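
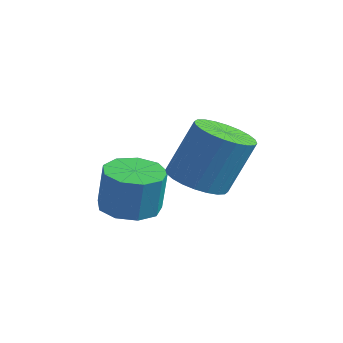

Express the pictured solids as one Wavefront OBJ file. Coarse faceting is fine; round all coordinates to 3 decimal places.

v 2.455 1.593 -1.025
v 2.914 1.948 -1.271
v 3.184 2.422 -0.08
v 2.725 2.067 0.165
v 2.721 2.1 -1.288
v 2.991 2.574 -0.097
v 2.488 2.175 -1.265
v 2.758 2.649 -0.074
v 2.25 2.161 -1.205
v 2.52 2.635 -0.014
v 2.043 2.06 -1.119
v 2.313 2.535 0.072
v 1.899 1.889 -1.018
v 2.169 2.363 0.173
v 1.84 1.672 -0.918
v 2.109 2.147 0.273
v 1.874 1.443 -0.834
v 2.143 1.918 0.357
v 1.996 1.238 -0.78
v 2.266 1.712 0.411
v 2.189 1.086 -0.763
v 2.459 1.56 0.428
v 2.422 1.011 -0.786
v 2.692 1.485 0.405
v 2.66 1.025 -0.846
v 2.93 1.499 0.345
v 2.867 1.125 -0.932
v 3.137 1.6 0.259
v 3.011 1.297 -1.033
v 3.281 1.771 0.158
v 3.071 1.513 -1.133
v 3.34 1.988 0.058
v 3.037 1.742 -1.217
v 3.306 2.217 -0.026
v 0.827 1.401 -2.23
v 1.435 1.535 -2.321
v 1.582 1.554 -1.322
v 0.973 1.419 -1.23
v 1.206 1.899 -2.295
v 1.352 1.918 -1.295
v 0.8 2.03 -2.238
v 0.946 2.049 -1.238
v 0.406 1.866 -2.177
v 0.552 1.885 -1.178
v 0.209 1.484 -2.141
v 0.355 1.503 -1.142
v 0.301 1.063 -2.146
v 0.447 1.082 -1.147
v 0.64 0.8 -2.191
v 0.786 0.819 -1.192
v 1.066 0.818 -2.253
v 1.212 0.837 -1.254
v 1.38 1.108 -2.305
v 1.526 1.127 -1.306
f 2 1 5
f 2 5 3
f 3 5 6
f 3 6 4
f 5 1 7
f 5 7 6
f 6 7 8
f 6 8 4
f 7 1 9
f 7 9 8
f 8 9 10
f 8 10 4
f 9 1 11
f 9 11 10
f 10 11 12
f 10 12 4
f 11 1 13
f 11 13 12
f 12 13 14
f 12 14 4
f 13 1 15
f 13 15 14
f 14 15 16
f 14 16 4
f 15 1 17
f 15 17 16
f 16 17 18
f 16 18 4
f 17 1 19
f 17 19 18
f 18 19 20
f 18 20 4
f 19 1 21
f 19 21 20
f 20 21 22
f 20 22 4
f 21 1 23
f 21 23 22
f 22 23 24
f 22 24 4
f 23 1 25
f 23 25 24
f 24 25 26
f 24 26 4
f 25 1 27
f 25 27 26
f 26 27 28
f 26 28 4
f 27 1 29
f 27 29 28
f 28 29 30
f 28 30 4
f 29 1 31
f 29 31 30
f 30 31 32
f 30 32 4
f 31 1 33
f 31 33 32
f 32 33 34
f 32 34 4
f 33 1 2
f 33 2 34
f 34 2 3
f 34 3 4
f 36 35 39
f 36 39 37
f 37 39 40
f 37 40 38
f 39 35 41
f 39 41 40
f 40 41 42
f 40 42 38
f 41 35 43
f 41 43 42
f 42 43 44
f 42 44 38
f 43 35 45
f 43 45 44
f 44 45 46
f 44 46 38
f 45 35 47
f 45 47 46
f 46 47 48
f 46 48 38
f 47 35 49
f 47 49 48
f 48 49 50
f 48 50 38
f 49 35 51
f 49 51 50
f 50 51 52
f 50 52 38
f 51 35 53
f 51 53 52
f 52 53 54
f 52 54 38
f 53 35 36
f 53 36 54
f 54 36 37
f 54 37 38



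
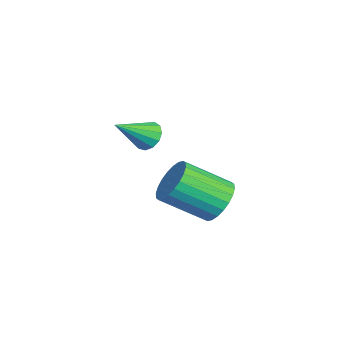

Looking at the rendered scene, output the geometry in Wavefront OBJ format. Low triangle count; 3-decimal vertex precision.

v -2.125 0.048 -1.806
v -1.551 0.519 -1.136
v -1.461 -1.257 0.036
v -2.035 -1.728 -0.634
v -1.907 0.593 -0.996
v -1.818 -1.183 0.176
v -2.297 0.585 -0.98
v -2.208 -1.192 0.192
v -2.66 0.494 -1.089
v -2.571 -1.282 0.083
v -2.942 0.336 -1.308
v -2.853 -1.44 -0.135
v -3.1 0.134 -1.602
v -3.011 -1.642 -0.43
v -3.109 -0.081 -1.927
v -3.019 -1.858 -0.755
v -2.968 -0.277 -2.234
v -2.879 -2.053 -1.062
v -2.699 -0.423 -2.476
v -2.609 -2.199 -1.304
v -2.342 -0.497 -2.616
v -2.253 -2.273 -1.444
v -1.952 -0.488 -2.632
v -1.863 -2.265 -1.46
v -1.589 -0.398 -2.523
v -1.5 -2.174 -1.351
v -1.307 -0.24 -2.305
v -1.218 -2.016 -1.132
v -1.149 -0.038 -2.01
v -1.06 -1.814 -0.838
v -1.141 0.178 -1.685
v -1.051 -1.599 -0.513
v -1.281 0.373 -1.378
v -1.192 -1.403 -0.206
v -0.674 -2.515 2.414
v -0.226 -2.609 1.939
v 0.114 -3.665 3.386
v -0.094 -2.336 2.155
v -0.147 -2.12 2.453
v -0.366 -2.029 2.739
v -0.684 -2.093 2.922
v -0.999 -2.29 2.943
v -1.21 -2.559 2.797
v -1.252 -2.813 2.529
v -1.11 -2.973 2.225
v -0.83 -2.987 1.981
v -0.5 -2.851 1.874
f 2 1 5
f 2 5 3
f 3 5 6
f 3 6 4
f 5 1 7
f 5 7 6
f 6 7 8
f 6 8 4
f 7 1 9
f 7 9 8
f 8 9 10
f 8 10 4
f 9 1 11
f 9 11 10
f 10 11 12
f 10 12 4
f 11 1 13
f 11 13 12
f 12 13 14
f 12 14 4
f 13 1 15
f 13 15 14
f 14 15 16
f 14 16 4
f 15 1 17
f 15 17 16
f 16 17 18
f 16 18 4
f 17 1 19
f 17 19 18
f 18 19 20
f 18 20 4
f 19 1 21
f 19 21 20
f 20 21 22
f 20 22 4
f 21 1 23
f 21 23 22
f 22 23 24
f 22 24 4
f 23 1 25
f 23 25 24
f 24 25 26
f 24 26 4
f 25 1 27
f 25 27 26
f 26 27 28
f 26 28 4
f 27 1 29
f 27 29 28
f 28 29 30
f 28 30 4
f 29 1 31
f 29 31 30
f 30 31 32
f 30 32 4
f 31 1 33
f 31 33 32
f 32 33 34
f 32 34 4
f 33 1 2
f 33 2 34
f 34 2 3
f 34 3 4
f 36 35 38
f 36 38 37
f 38 35 39
f 38 39 37
f 39 35 40
f 39 40 37
f 40 35 41
f 40 41 37
f 41 35 42
f 41 42 37
f 42 35 43
f 42 43 37
f 43 35 44
f 43 44 37
f 44 35 45
f 44 45 37
f 45 35 46
f 45 46 37
f 46 35 47
f 46 47 37
f 47 35 36
f 47 36 37



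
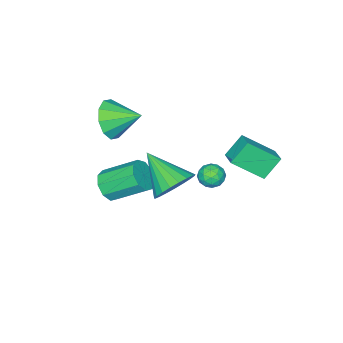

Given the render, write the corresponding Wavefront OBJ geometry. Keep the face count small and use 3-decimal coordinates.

v -1.249 1.995 0.58
v -0.317 0.943 1.657
v -0.717 2.737 0.845
v 0.214 1.685 1.921
v -0.454 1.755 -0.341
v 0.477 0.703 0.735
v 0.077 2.497 -0.077
v 1.009 1.445 1
v 2.909 -3.723 -2.315
v 3.643 -3.361 -2.253
v 2.884 -1.996 -1.243
v 2.151 -2.357 -1.305
v 3.374 -3.173 -2.708
v 2.616 -1.808 -1.698
v 2.888 -3.243 -2.979
v 2.13 -1.877 -1.97
v 2.412 -3.537 -2.94
v 1.654 -2.171 -1.93
v 2.169 -3.918 -2.608
v 1.41 -2.552 -1.598
v 2.272 -4.207 -2.139
v 1.513 -2.842 -1.129
v 2.673 -4.27 -1.752
v 1.914 -2.905 -0.742
v 3.185 -4.077 -1.629
v 2.426 -2.712 -0.619
v 3.568 -3.718 -1.826
v 2.809 -2.353 -0.817
v 4.023 1.026 1.253
v 4.674 0.55 0.645
v 3.857 -0.626 2.367
v 4.93 0.719 0.932
v 5.029 0.94 1.275
v 4.954 1.176 1.614
v 4.718 1.387 1.89
v 4.362 1.535 2.057
v 3.947 1.595 2.084
v 3.546 1.556 1.967
v 3.227 1.426 1.727
v 3.045 1.227 1.405
v 3.033 0.993 1.056
v 3.192 0.765 0.742
v 3.494 0.582 0.515
v 3.888 0.475 0.417
v 4.306 0.464 0.462
v 1.443 1.567 0.552
v 1.937 1.514 0.941
v 1.723 0.706 0.079
v 2.217 0.653 0.468
v 1.631 0.573 0.689
v 1.458 1.104 0.981
v 2.202 1.116 0.039
v 2.029 1.647 0.331
v 2.406 1.235 0.624
v 2.053 0.899 1.026
v 1.607 1.321 -0.006
v 1.254 0.985 0.396
v 1.665 1.616 0.788
v 1.995 0.604 0.232
v 1.651 0.557 0.362
v 1.941 0.526 0.591
v 1.384 1.375 0.811
v 1.674 1.344 1.04
v 1.495 0.791 0.892
v 1.986 0.876 -0.02
v 2.276 0.845 0.209
v 1.719 1.694 0.429
v 2.009 1.663 0.658
v 2.165 1.429 0.128
v 2.231 1.421 0.83
v 2.396 0.915 0.553
v 2.387 1.187 0.3
v 2.285 1.499 0.472
v 2.024 1.223 1.066
v 2.189 0.718 0.789
v 1.844 0.67 0.918
v 1.742 0.983 1.09
v 2.299 1.06 0.88
v 1.471 1.502 0.231
v 1.636 0.997 -0.046
v 1.918 1.237 -0.07
v 1.816 1.55 0.102
v 1.264 1.305 0.467
v 1.429 0.799 0.19
v 1.375 0.721 0.548
v 1.273 1.033 0.72
v 1.361 1.16 0.14
v 2.731 -3.645 2.099
v 3.239 -3.851 2.983
v 2.189 -2.395 2.701
v 3.627 -3.502 2.608
v 3.673 -3.208 2.038
v 3.359 -3.081 1.491
v 2.805 -3.17 1.177
v 2.223 -3.44 1.215
v 1.835 -3.789 1.591
v 1.79 -4.083 2.16
v 2.103 -4.21 2.707
v 2.657 -4.121 3.021
f 2 4 1
f 5 2 1
f 1 4 3
f 3 5 1
f 2 8 4
f 6 2 5
f 6 8 2
f 4 8 3
f 7 5 3
f 3 8 7
f 7 6 5
f 8 6 7
f 10 9 13
f 10 13 11
f 11 13 14
f 11 14 12
f 13 9 15
f 13 15 14
f 14 15 16
f 14 16 12
f 15 9 17
f 15 17 16
f 16 17 18
f 16 18 12
f 17 9 19
f 17 19 18
f 18 19 20
f 18 20 12
f 19 9 21
f 19 21 20
f 20 21 22
f 20 22 12
f 21 9 23
f 21 23 22
f 22 23 24
f 22 24 12
f 23 9 25
f 23 25 24
f 24 25 26
f 24 26 12
f 25 9 27
f 25 27 26
f 26 27 28
f 26 28 12
f 27 9 10
f 27 10 28
f 28 10 11
f 28 11 12
f 30 29 32
f 30 32 31
f 32 29 33
f 32 33 31
f 33 29 34
f 33 34 31
f 34 29 35
f 34 35 31
f 35 29 36
f 35 36 31
f 36 29 37
f 36 37 31
f 37 29 38
f 37 38 31
f 38 29 39
f 38 39 31
f 39 29 40
f 39 40 31
f 40 29 41
f 40 41 31
f 41 29 42
f 41 42 31
f 42 29 43
f 42 43 31
f 43 29 44
f 43 44 31
f 44 29 45
f 44 45 31
f 45 29 30
f 45 30 31
f 46 83 62
f 83 57 86
f 62 86 51
f 83 86 62
f 46 62 58
f 62 51 63
f 58 63 47
f 62 63 58
f 46 58 67
f 58 47 68
f 67 68 53
f 58 68 67
f 46 67 79
f 67 53 82
f 79 82 56
f 67 82 79
f 46 79 83
f 79 56 87
f 83 87 57
f 79 87 83
f 47 63 74
f 63 51 77
f 74 77 55
f 63 77 74
f 51 86 64
f 86 57 85
f 64 85 50
f 86 85 64
f 57 87 84
f 87 56 80
f 84 80 48
f 87 80 84
f 56 82 81
f 82 53 69
f 81 69 52
f 82 69 81
f 53 68 73
f 68 47 70
f 73 70 54
f 68 70 73
f 49 75 61
f 75 55 76
f 61 76 50
f 75 76 61
f 49 61 59
f 61 50 60
f 59 60 48
f 61 60 59
f 49 59 66
f 59 48 65
f 66 65 52
f 59 65 66
f 49 66 71
f 66 52 72
f 71 72 54
f 66 72 71
f 49 71 75
f 71 54 78
f 75 78 55
f 71 78 75
f 50 76 64
f 76 55 77
f 64 77 51
f 76 77 64
f 48 60 84
f 60 50 85
f 84 85 57
f 60 85 84
f 52 65 81
f 65 48 80
f 81 80 56
f 65 80 81
f 54 72 73
f 72 52 69
f 73 69 53
f 72 69 73
f 55 78 74
f 78 54 70
f 74 70 47
f 78 70 74
f 89 88 91
f 89 91 90
f 91 88 92
f 91 92 90
f 92 88 93
f 92 93 90
f 93 88 94
f 93 94 90
f 94 88 95
f 94 95 90
f 95 88 96
f 95 96 90
f 96 88 97
f 96 97 90
f 97 88 98
f 97 98 90
f 98 88 99
f 98 99 90
f 99 88 89
f 99 89 90



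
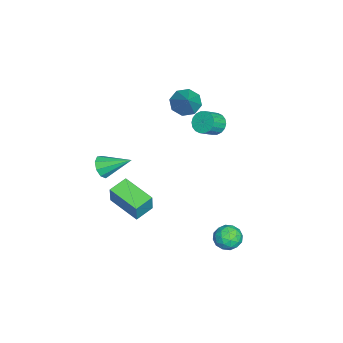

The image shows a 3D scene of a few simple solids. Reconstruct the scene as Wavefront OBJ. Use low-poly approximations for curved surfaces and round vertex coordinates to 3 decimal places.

v -2.992 -1.431 1.772
v -2.608 -0.927 1.251
v -1.708 -1.149 2.988
v -3.02 -0.626 1.616
v -3.416 -0.797 2.073
v -3.563 -1.338 2.353
v -3.375 -1.934 2.293
v -2.963 -2.235 1.928
v -2.568 -2.065 1.471
v -2.421 -1.523 1.191
v 2.399 -4.657 0.94
v 2.634 -4.971 1.471
v 2.521 -3.243 1.72
v 2.974 -4.85 1.2
v 3.046 -4.64 0.807
v 2.815 -4.437 0.476
v 2.389 -4.338 0.362
v 1.969 -4.388 0.518
v 1.749 -4.564 0.871
v 1.834 -4.784 1.256
v 2.183 -4.944 1.493
v 3.013 2.123 -2.894
v 3.556 1.873 -2.429
v 2.924 1.007 -3.391
v 3.467 0.757 -2.926
v 2.788 0.944 -2.648
v 2.843 1.634 -2.342
v 3.637 1.246 -3.478
v 3.692 1.936 -3.172
v 3.942 1.331 -2.79
v 3.417 1.145 -2.278
v 3.063 1.735 -3.542
v 2.538 1.549 -3.03
v 3.292 2.096 -2.618
v 3.188 0.784 -3.202
v 2.789 0.894 -3.039
v 3.108 0.747 -2.766
v 2.873 1.956 -2.567
v 3.192 1.809 -2.294
v 2.741 1.263 -2.422
v 3.288 1.071 -3.526
v 3.607 0.924 -3.253
v 3.372 2.133 -3.054
v 3.691 1.986 -2.781
v 3.739 1.617 -3.398
v 3.838 1.631 -2.557
v 3.786 0.975 -2.849
v 3.886 1.262 -3.174
v 3.918 1.667 -2.993
v 3.53 1.521 -2.256
v 3.478 0.865 -2.548
v 3.078 0.975 -2.385
v 3.111 1.381 -2.204
v 3.756 1.203 -2.468
v 3.002 2.015 -3.272
v 2.95 1.359 -3.564
v 3.369 1.499 -3.616
v 3.402 1.905 -3.435
v 2.694 1.905 -2.971
v 2.642 1.249 -3.263
v 2.562 1.213 -2.827
v 2.594 1.618 -2.646
v 2.724 1.677 -3.352
v -1.096 0.257 1.84
v -0.871 -0.069 1.325
v -0.199 -0.584 1.946
v -0.424 -0.257 2.46
v -0.7 0.164 1.333
v -0.028 -0.351 1.954
v -0.607 0.415 1.441
v 0.065 -0.1 2.062
v -0.611 0.636 1.629
v 0.061 0.121 2.249
v -0.712 0.781 1.858
v -0.039 0.266 2.479
v -0.888 0.823 2.083
v -0.216 0.308 2.704
v -1.105 0.753 2.26
v -0.433 0.238 2.881
v -1.321 0.584 2.354
v -0.649 0.069 2.975
v -1.492 0.351 2.346
v -0.82 -0.164 2.967
v -1.585 0.1 2.238
v -0.913 -0.415 2.859
v -1.581 -0.121 2.051
v -0.909 -0.636 2.671
v -1.481 -0.266 1.821
v -0.808 -0.781 2.442
v -1.304 -0.308 1.596
v -0.632 -0.823 2.217
v -1.087 -0.238 1.419
v -0.415 -0.753 2.04
v 2.371 -3.542 -0.605
v 2.719 -3.498 0.491
v 3.386 -2.13 -0.984
v 3.734 -2.086 0.112
v 3.166 -4.174 -0.832
v 3.514 -4.13 0.264
v 4.181 -2.762 -1.211
v 4.529 -2.718 -0.115
f 2 1 4
f 2 4 3
f 4 1 5
f 4 5 3
f 5 1 6
f 5 6 3
f 6 1 7
f 6 7 3
f 7 1 8
f 7 8 3
f 8 1 9
f 8 9 3
f 9 1 10
f 9 10 3
f 10 1 2
f 10 2 3
f 12 11 14
f 12 14 13
f 14 11 15
f 14 15 13
f 15 11 16
f 15 16 13
f 16 11 17
f 16 17 13
f 17 11 18
f 17 18 13
f 18 11 19
f 18 19 13
f 19 11 20
f 19 20 13
f 20 11 21
f 20 21 13
f 21 11 12
f 21 12 13
f 22 59 38
f 59 33 62
f 38 62 27
f 59 62 38
f 22 38 34
f 38 27 39
f 34 39 23
f 38 39 34
f 22 34 43
f 34 23 44
f 43 44 29
f 34 44 43
f 22 43 55
f 43 29 58
f 55 58 32
f 43 58 55
f 22 55 59
f 55 32 63
f 59 63 33
f 55 63 59
f 23 39 50
f 39 27 53
f 50 53 31
f 39 53 50
f 27 62 40
f 62 33 61
f 40 61 26
f 62 61 40
f 33 63 60
f 63 32 56
f 60 56 24
f 63 56 60
f 32 58 57
f 58 29 45
f 57 45 28
f 58 45 57
f 29 44 49
f 44 23 46
f 49 46 30
f 44 46 49
f 25 51 37
f 51 31 52
f 37 52 26
f 51 52 37
f 25 37 35
f 37 26 36
f 35 36 24
f 37 36 35
f 25 35 42
f 35 24 41
f 42 41 28
f 35 41 42
f 25 42 47
f 42 28 48
f 47 48 30
f 42 48 47
f 25 47 51
f 47 30 54
f 51 54 31
f 47 54 51
f 26 52 40
f 52 31 53
f 40 53 27
f 52 53 40
f 24 36 60
f 36 26 61
f 60 61 33
f 36 61 60
f 28 41 57
f 41 24 56
f 57 56 32
f 41 56 57
f 30 48 49
f 48 28 45
f 49 45 29
f 48 45 49
f 31 54 50
f 54 30 46
f 50 46 23
f 54 46 50
f 65 64 68
f 65 68 66
f 66 68 69
f 66 69 67
f 68 64 70
f 68 70 69
f 69 70 71
f 69 71 67
f 70 64 72
f 70 72 71
f 71 72 73
f 71 73 67
f 72 64 74
f 72 74 73
f 73 74 75
f 73 75 67
f 74 64 76
f 74 76 75
f 75 76 77
f 75 77 67
f 76 64 78
f 76 78 77
f 77 78 79
f 77 79 67
f 78 64 80
f 78 80 79
f 79 80 81
f 79 81 67
f 80 64 82
f 80 82 81
f 81 82 83
f 81 83 67
f 82 64 84
f 82 84 83
f 83 84 85
f 83 85 67
f 84 64 86
f 84 86 85
f 85 86 87
f 85 87 67
f 86 64 88
f 86 88 87
f 87 88 89
f 87 89 67
f 88 64 90
f 88 90 89
f 89 90 91
f 89 91 67
f 90 64 92
f 90 92 91
f 91 92 93
f 91 93 67
f 92 64 65
f 92 65 93
f 93 65 66
f 93 66 67
f 95 97 94
f 98 95 94
f 94 97 96
f 96 98 94
f 95 101 97
f 99 95 98
f 99 101 95
f 97 101 96
f 100 98 96
f 96 101 100
f 100 99 98
f 101 99 100



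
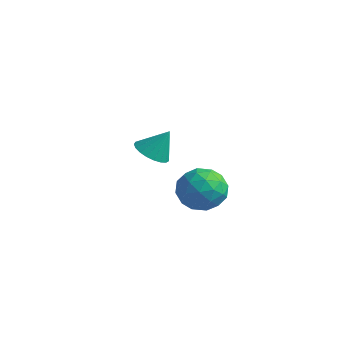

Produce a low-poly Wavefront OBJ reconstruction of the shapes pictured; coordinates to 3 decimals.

v -1.06 3.508 -4.296
v -0.395 2.917 -4.297
v -0.54 4.092 -3.064
v -0.25 3.197 -4.491
v -0.245 3.53 -4.651
v -0.381 3.86 -4.75
v -0.634 4.128 -4.771
v -0.962 4.29 -4.709
v -1.306 4.316 -4.576
v -1.608 4.202 -4.395
v -1.815 3.969 -4.196
v -1.892 3.655 -4.015
v -1.825 3.316 -3.882
v -1.626 3.01 -3.821
v -1.329 2.79 -3.843
v -0.985 2.695 -3.942
v -0.655 2.739 -4.103
v 3.908 2.079 -3.699
v 4.886 1.505 -3.769
v 3.054 0.555 -3.131
v 4.032 -0.019 -3.201
v 3.897 0.777 -2.403
v 4.425 1.719 -2.754
v 3.515 0.341 -4.146
v 4.043 1.283 -4.497
v 4.643 0.431 -4.046
v 4.879 0.7 -2.968
v 3.061 1.36 -3.932
v 3.297 1.629 -2.854
v 4.472 1.926 -3.784
v 3.468 0.134 -3.116
v 3.389 0.602 -2.647
v 3.963 0.265 -2.688
v 4.201 2.052 -3.187
v 4.776 1.714 -3.228
v 4.194 1.286 -2.425
v 3.164 0.346 -3.672
v 3.739 0.008 -3.713
v 3.977 1.795 -4.212
v 4.551 1.458 -4.253
v 3.746 0.774 -4.475
v 4.904 0.957 -3.988
v 4.402 0.061 -3.654
v 4.098 0.273 -4.209
v 4.408 0.827 -4.416
v 5.042 1.116 -3.354
v 4.54 0.22 -3.02
v 4.461 0.688 -2.551
v 4.771 1.241 -2.758
v 4.899 0.484 -3.517
v 3.4 1.84 -3.88
v 2.898 0.944 -3.546
v 3.169 0.819 -4.142
v 3.479 1.372 -4.349
v 3.538 1.999 -3.246
v 3.036 1.103 -2.912
v 3.532 1.233 -2.484
v 3.842 1.787 -2.691
v 3.041 1.576 -3.383
f 2 1 4
f 2 4 3
f 4 1 5
f 4 5 3
f 5 1 6
f 5 6 3
f 6 1 7
f 6 7 3
f 7 1 8
f 7 8 3
f 8 1 9
f 8 9 3
f 9 1 10
f 9 10 3
f 10 1 11
f 10 11 3
f 11 1 12
f 11 12 3
f 12 1 13
f 12 13 3
f 13 1 14
f 13 14 3
f 14 1 15
f 14 15 3
f 15 1 16
f 15 16 3
f 16 1 17
f 16 17 3
f 17 1 2
f 17 2 3
f 18 55 34
f 55 29 58
f 34 58 23
f 55 58 34
f 18 34 30
f 34 23 35
f 30 35 19
f 34 35 30
f 18 30 39
f 30 19 40
f 39 40 25
f 30 40 39
f 18 39 51
f 39 25 54
f 51 54 28
f 39 54 51
f 18 51 55
f 51 28 59
f 55 59 29
f 51 59 55
f 19 35 46
f 35 23 49
f 46 49 27
f 35 49 46
f 23 58 36
f 58 29 57
f 36 57 22
f 58 57 36
f 29 59 56
f 59 28 52
f 56 52 20
f 59 52 56
f 28 54 53
f 54 25 41
f 53 41 24
f 54 41 53
f 25 40 45
f 40 19 42
f 45 42 26
f 40 42 45
f 21 47 33
f 47 27 48
f 33 48 22
f 47 48 33
f 21 33 31
f 33 22 32
f 31 32 20
f 33 32 31
f 21 31 38
f 31 20 37
f 38 37 24
f 31 37 38
f 21 38 43
f 38 24 44
f 43 44 26
f 38 44 43
f 21 43 47
f 43 26 50
f 47 50 27
f 43 50 47
f 22 48 36
f 48 27 49
f 36 49 23
f 48 49 36
f 20 32 56
f 32 22 57
f 56 57 29
f 32 57 56
f 24 37 53
f 37 20 52
f 53 52 28
f 37 52 53
f 26 44 45
f 44 24 41
f 45 41 25
f 44 41 45
f 27 50 46
f 50 26 42
f 46 42 19
f 50 42 46



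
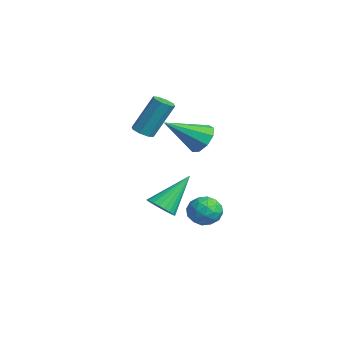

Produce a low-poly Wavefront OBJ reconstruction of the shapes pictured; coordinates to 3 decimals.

v -1.119 -2.27 -4.201
v -0.571 -2.561 -3.798
v -1.461 -0.83 -2.699
v -0.428 -2.365 -3.954
v -0.39 -2.154 -4.147
v -0.463 -1.961 -4.349
v -0.636 -1.815 -4.528
v -0.882 -1.738 -4.658
v -1.165 -1.742 -4.718
v -1.44 -1.827 -4.699
v -1.666 -1.98 -4.605
v -1.809 -2.176 -4.449
v -1.847 -2.387 -4.256
v -1.774 -2.58 -4.054
v -1.601 -2.726 -3.875
v -1.355 -2.803 -3.745
v -1.073 -2.798 -3.685
v -0.797 -2.713 -3.703
v 2.313 -1.797 1.046
v 2.85 -2.136 0.611
v 2.187 -3.363 2.114
v 3.078 -1.882 1.012
v 2.948 -1.587 1.429
v 2.521 -1.391 1.667
v 1.997 -1.384 1.614
v 1.621 -1.571 1.296
v 1.569 -1.863 0.86
v 1.866 -2.124 0.512
v 2.372 -2.232 0.414
v 2.011 -1.974 -2.983
v 2.476 -1.512 -3.401
v 2.944 -2.168 -2.159
v 3.409 -1.706 -2.577
v 2.805 -1.403 -2.19
v 2.229 -1.284 -2.699
v 3.191 -2.396 -2.861
v 2.615 -2.277 -3.37
v 3.206 -1.772 -3.325
v 2.967 -1.159 -2.911
v 2.453 -2.521 -2.649
v 2.214 -1.908 -2.235
v 2.162 -1.726 -3.264
v 3.258 -1.954 -2.296
v 2.903 -1.776 -2.069
v 3.177 -1.504 -2.314
v 2.016 -1.592 -2.851
v 2.29 -1.32 -3.097
v 2.483 -1.256 -2.386
v 3.13 -2.36 -2.463
v 3.404 -2.088 -2.709
v 2.243 -2.176 -3.246
v 2.517 -1.904 -3.491
v 2.937 -2.424 -3.174
v 2.864 -1.607 -3.465
v 3.412 -1.721 -2.981
v 3.284 -2.127 -3.148
v 2.945 -2.057 -3.447
v 2.724 -1.246 -3.222
v 3.272 -1.36 -2.738
v 2.917 -1.183 -2.51
v 2.578 -1.112 -2.809
v 3.152 -1.4 -3.177
v 2.148 -2.32 -2.822
v 2.696 -2.434 -2.338
v 2.842 -2.568 -2.751
v 2.503 -2.497 -3.05
v 2.008 -1.959 -2.579
v 2.556 -2.073 -2.095
v 2.475 -1.623 -2.113
v 2.136 -1.553 -2.412
v 2.268 -2.28 -2.383
v -2.457 -2.568 -0.263
v -1.935 -2.512 -0.333
v -1.8 -1.597 1.372
v -2.323 -1.652 1.443
v -2.146 -2.2 -0.484
v -2.011 -1.285 1.221
v -2.539 -2.103 -0.505
v -2.404 -1.188 1.2
v -2.885 -2.278 -0.384
v -2.75 -1.363 1.321
v -2.98 -2.623 -0.192
v -2.845 -1.708 1.513
v -2.769 -2.935 -0.041
v -2.634 -2.02 1.664
v -2.376 -3.032 -0.02
v -2.241 -2.117 1.685
v -2.03 -2.857 -0.141
v -1.895 -1.942 1.564
f 2 1 4
f 2 4 3
f 4 1 5
f 4 5 3
f 5 1 6
f 5 6 3
f 6 1 7
f 6 7 3
f 7 1 8
f 7 8 3
f 8 1 9
f 8 9 3
f 9 1 10
f 9 10 3
f 10 1 11
f 10 11 3
f 11 1 12
f 11 12 3
f 12 1 13
f 12 13 3
f 13 1 14
f 13 14 3
f 14 1 15
f 14 15 3
f 15 1 16
f 15 16 3
f 16 1 17
f 16 17 3
f 17 1 18
f 17 18 3
f 18 1 2
f 18 2 3
f 20 19 22
f 20 22 21
f 22 19 23
f 22 23 21
f 23 19 24
f 23 24 21
f 24 19 25
f 24 25 21
f 25 19 26
f 25 26 21
f 26 19 27
f 26 27 21
f 27 19 28
f 27 28 21
f 28 19 29
f 28 29 21
f 29 19 20
f 29 20 21
f 30 67 46
f 67 41 70
f 46 70 35
f 67 70 46
f 30 46 42
f 46 35 47
f 42 47 31
f 46 47 42
f 30 42 51
f 42 31 52
f 51 52 37
f 42 52 51
f 30 51 63
f 51 37 66
f 63 66 40
f 51 66 63
f 30 63 67
f 63 40 71
f 67 71 41
f 63 71 67
f 31 47 58
f 47 35 61
f 58 61 39
f 47 61 58
f 35 70 48
f 70 41 69
f 48 69 34
f 70 69 48
f 41 71 68
f 71 40 64
f 68 64 32
f 71 64 68
f 40 66 65
f 66 37 53
f 65 53 36
f 66 53 65
f 37 52 57
f 52 31 54
f 57 54 38
f 52 54 57
f 33 59 45
f 59 39 60
f 45 60 34
f 59 60 45
f 33 45 43
f 45 34 44
f 43 44 32
f 45 44 43
f 33 43 50
f 43 32 49
f 50 49 36
f 43 49 50
f 33 50 55
f 50 36 56
f 55 56 38
f 50 56 55
f 33 55 59
f 55 38 62
f 59 62 39
f 55 62 59
f 34 60 48
f 60 39 61
f 48 61 35
f 60 61 48
f 32 44 68
f 44 34 69
f 68 69 41
f 44 69 68
f 36 49 65
f 49 32 64
f 65 64 40
f 49 64 65
f 38 56 57
f 56 36 53
f 57 53 37
f 56 53 57
f 39 62 58
f 62 38 54
f 58 54 31
f 62 54 58
f 73 72 76
f 73 76 74
f 74 76 77
f 74 77 75
f 76 72 78
f 76 78 77
f 77 78 79
f 77 79 75
f 78 72 80
f 78 80 79
f 79 80 81
f 79 81 75
f 80 72 82
f 80 82 81
f 81 82 83
f 81 83 75
f 82 72 84
f 82 84 83
f 83 84 85
f 83 85 75
f 84 72 86
f 84 86 85
f 85 86 87
f 85 87 75
f 86 72 88
f 86 88 87
f 87 88 89
f 87 89 75
f 88 72 73
f 88 73 89
f 89 73 74
f 89 74 75



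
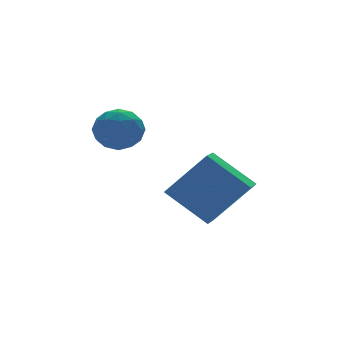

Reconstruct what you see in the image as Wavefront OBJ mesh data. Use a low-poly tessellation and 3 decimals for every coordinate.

v -0.85 -1.604 0.294
v -0.345 -1.174 0.909
v -0.075 -2.826 0.511
v 0.43 -2.396 1.126
v -0.438 -2.58 1.302
v -0.917 -1.825 1.168
v 0.497 -2.175 0.252
v 0.018 -1.42 0.118
v 0.487 -1.527 0.883
v -0.09 -1.778 1.532
v -0.33 -2.222 -0.112
v -0.907 -2.473 0.537
v -0.665 -1.282 0.582
v 0.245 -2.718 0.838
v -0.264 -2.827 0.941
v 0.032 -2.574 1.303
v -1.001 -1.664 0.735
v -0.705 -1.412 1.096
v -0.759 -2.239 1.327
v 0.285 -2.588 0.324
v 0.581 -2.336 0.685
v -0.452 -1.426 0.117
v -0.156 -1.173 0.479
v 0.339 -1.761 0.093
v 0.12 -1.237 0.929
v 0.576 -1.955 1.056
v 0.615 -1.825 0.542
v 0.334 -1.381 0.464
v -0.219 -1.384 1.31
v 0.236 -2.102 1.438
v -0.273 -2.211 1.541
v -0.555 -1.767 1.462
v 0.27 -1.591 1.295
v -0.656 -1.898 -0.018
v -0.201 -2.616 0.11
v 0.135 -2.233 -0.042
v -0.147 -1.789 -0.121
v -0.996 -2.045 0.364
v -0.54 -2.763 0.491
v -0.754 -2.619 0.956
v -1.035 -2.175 0.878
v -0.69 -2.409 0.125
v 3.769 -3.62 -2.058
v 2.786 -2.416 -0.848
v 2.515 -3.004 -3.692
v 1.531 -1.8 -2.482
v 4.429 -2.86 -2.278
v 3.445 -1.656 -1.068
v 3.174 -2.244 -3.912
v 2.191 -1.04 -2.702
f 1 38 17
f 38 12 41
f 17 41 6
f 38 41 17
f 1 17 13
f 17 6 18
f 13 18 2
f 17 18 13
f 1 13 22
f 13 2 23
f 22 23 8
f 13 23 22
f 1 22 34
f 22 8 37
f 34 37 11
f 22 37 34
f 1 34 38
f 34 11 42
f 38 42 12
f 34 42 38
f 2 18 29
f 18 6 32
f 29 32 10
f 18 32 29
f 6 41 19
f 41 12 40
f 19 40 5
f 41 40 19
f 12 42 39
f 42 11 35
f 39 35 3
f 42 35 39
f 11 37 36
f 37 8 24
f 36 24 7
f 37 24 36
f 8 23 28
f 23 2 25
f 28 25 9
f 23 25 28
f 4 30 16
f 30 10 31
f 16 31 5
f 30 31 16
f 4 16 14
f 16 5 15
f 14 15 3
f 16 15 14
f 4 14 21
f 14 3 20
f 21 20 7
f 14 20 21
f 4 21 26
f 21 7 27
f 26 27 9
f 21 27 26
f 4 26 30
f 26 9 33
f 30 33 10
f 26 33 30
f 5 31 19
f 31 10 32
f 19 32 6
f 31 32 19
f 3 15 39
f 15 5 40
f 39 40 12
f 15 40 39
f 7 20 36
f 20 3 35
f 36 35 11
f 20 35 36
f 9 27 28
f 27 7 24
f 28 24 8
f 27 24 28
f 10 33 29
f 33 9 25
f 29 25 2
f 33 25 29
f 44 46 43
f 47 44 43
f 43 46 45
f 45 47 43
f 44 50 46
f 48 44 47
f 48 50 44
f 46 50 45
f 49 47 45
f 45 50 49
f 49 48 47
f 50 48 49



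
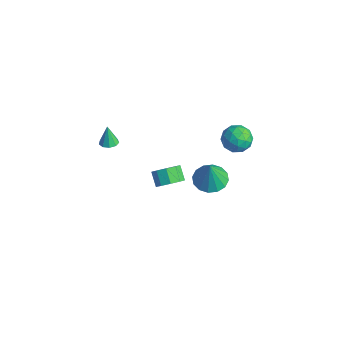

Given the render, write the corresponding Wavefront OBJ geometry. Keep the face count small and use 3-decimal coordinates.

v 1.761 2.494 3.558
v 2.53 2.029 3.78
v 0.99 1.211 3.54
v 1.759 0.746 3.762
v 1.364 1.309 4.381
v 1.84 2.102 4.392
v 1.68 1.138 2.928
v 2.156 1.931 2.939
v 2.48 1.191 3.39
v 2.284 1.296 4.289
v 1.236 1.944 3.031
v 1.04 2.049 3.93
v 2.213 2.374 3.67
v 1.307 0.866 3.65
v 1.074 1.197 4.014
v 1.526 0.923 4.144
v 1.808 2.417 4.03
v 2.26 2.144 4.161
v 1.574 1.72 4.514
v 1.26 1.096 3.159
v 1.712 0.823 3.29
v 1.994 2.317 3.176
v 2.446 2.043 3.306
v 1.946 1.52 2.806
v 2.635 1.608 3.572
v 2.182 0.854 3.561
v 2.136 1.085 3.071
v 2.416 1.551 3.077
v 2.521 1.67 4.1
v 2.067 0.916 4.089
v 1.835 1.247 4.453
v 2.115 1.713 4.46
v 2.491 1.178 3.871
v 1.453 2.324 3.231
v 0.999 1.57 3.22
v 1.405 1.527 2.86
v 1.685 1.993 2.867
v 1.338 2.386 3.759
v 0.885 1.632 3.748
v 1.104 1.689 4.243
v 1.384 2.155 4.249
v 1.029 2.062 3.449
v 1.613 0.036 0.736
v 2.271 0.788 0.734
v 1.927 -0.236 2.364
v 1.818 1.007 0.858
v 1.311 0.965 0.949
v 0.884 0.674 0.984
v 0.652 0.212 0.951
v 0.678 -0.297 0.862
v 0.954 -0.717 0.738
v 1.407 -0.935 0.614
v 1.915 -0.894 0.523
v 2.341 -0.603 0.489
v 2.573 -0.141 0.521
v 2.547 0.368 0.611
v -2.82 0.291 -4.135
v -2.318 -0.003 -3.488
v -3.079 0.176 -2.817
v -3.58 0.469 -3.465
v -2.24 0.583 -3.556
v -3.001 0.762 -2.885
v -2.434 1.033 -3.895
v -3.195 1.211 -3.224
v -2.808 1.135 -4.347
v -3.569 1.313 -3.676
v -3.187 0.842 -4.699
v -3.948 1.02 -4.028
v -3.395 0.291 -4.788
v -4.156 0.47 -4.117
v -3.333 -0.26 -4.571
v -4.094 -0.081 -3.901
v -3.031 -0.553 -4.151
v -3.792 -0.374 -3.48
v -2.63 -0.452 -3.723
v -3.391 -0.273 -3.052
v -3.857 -3.093 0.978
v -3.512 -2.641 1.022
v -4.103 -3.027 2.222
v -3.876 -2.524 0.944
v -4.231 -2.673 0.882
v -4.411 -3.018 0.865
v -4.332 -3.398 0.9
v -4.031 -3.636 0.972
v -3.649 -3.619 1.047
v -3.364 -3.356 1.089
v -3.31 -2.97 1.079
f 1 38 17
f 38 12 41
f 17 41 6
f 38 41 17
f 1 17 13
f 17 6 18
f 13 18 2
f 17 18 13
f 1 13 22
f 13 2 23
f 22 23 8
f 13 23 22
f 1 22 34
f 22 8 37
f 34 37 11
f 22 37 34
f 1 34 38
f 34 11 42
f 38 42 12
f 34 42 38
f 2 18 29
f 18 6 32
f 29 32 10
f 18 32 29
f 6 41 19
f 41 12 40
f 19 40 5
f 41 40 19
f 12 42 39
f 42 11 35
f 39 35 3
f 42 35 39
f 11 37 36
f 37 8 24
f 36 24 7
f 37 24 36
f 8 23 28
f 23 2 25
f 28 25 9
f 23 25 28
f 4 30 16
f 30 10 31
f 16 31 5
f 30 31 16
f 4 16 14
f 16 5 15
f 14 15 3
f 16 15 14
f 4 14 21
f 14 3 20
f 21 20 7
f 14 20 21
f 4 21 26
f 21 7 27
f 26 27 9
f 21 27 26
f 4 26 30
f 26 9 33
f 30 33 10
f 26 33 30
f 5 31 19
f 31 10 32
f 19 32 6
f 31 32 19
f 3 15 39
f 15 5 40
f 39 40 12
f 15 40 39
f 7 20 36
f 20 3 35
f 36 35 11
f 20 35 36
f 9 27 28
f 27 7 24
f 28 24 8
f 27 24 28
f 10 33 29
f 33 9 25
f 29 25 2
f 33 25 29
f 44 43 46
f 44 46 45
f 46 43 47
f 46 47 45
f 47 43 48
f 47 48 45
f 48 43 49
f 48 49 45
f 49 43 50
f 49 50 45
f 50 43 51
f 50 51 45
f 51 43 52
f 51 52 45
f 52 43 53
f 52 53 45
f 53 43 54
f 53 54 45
f 54 43 55
f 54 55 45
f 55 43 56
f 55 56 45
f 56 43 44
f 56 44 45
f 58 57 61
f 58 61 59
f 59 61 62
f 59 62 60
f 61 57 63
f 61 63 62
f 62 63 64
f 62 64 60
f 63 57 65
f 63 65 64
f 64 65 66
f 64 66 60
f 65 57 67
f 65 67 66
f 66 67 68
f 66 68 60
f 67 57 69
f 67 69 68
f 68 69 70
f 68 70 60
f 69 57 71
f 69 71 70
f 70 71 72
f 70 72 60
f 71 57 73
f 71 73 72
f 72 73 74
f 72 74 60
f 73 57 75
f 73 75 74
f 74 75 76
f 74 76 60
f 75 57 58
f 75 58 76
f 76 58 59
f 76 59 60
f 78 77 80
f 78 80 79
f 80 77 81
f 80 81 79
f 81 77 82
f 81 82 79
f 82 77 83
f 82 83 79
f 83 77 84
f 83 84 79
f 84 77 85
f 84 85 79
f 85 77 86
f 85 86 79
f 86 77 87
f 86 87 79
f 87 77 78
f 87 78 79



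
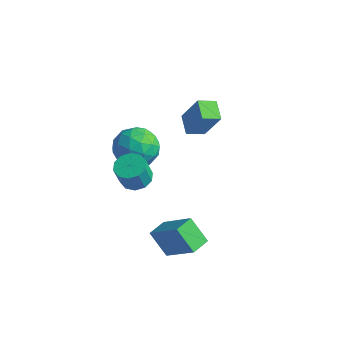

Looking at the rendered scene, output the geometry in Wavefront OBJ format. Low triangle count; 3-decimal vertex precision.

v 1.169 -3.964 -4.38
v 0.217 -4 -3.287
v 1.148 -2.974 -4.366
v 0.196 -3.01 -3.273
v 2.744 -3.95 -3.007
v 1.792 -3.986 -1.914
v 2.723 -2.96 -2.993
v 1.771 -2.996 -1.9
v -2.886 1.938 -0.906
v -2.004 2.051 0.717
v -2.408 2.734 -1.221
v -1.526 2.846 0.402
v -2.074 1.294 -1.302
v -1.192 1.406 0.321
v -1.596 2.089 -1.617
v -0.714 2.202 0.006
v -3.852 0.438 -1.382
v -2.856 0.304 -2.054
v -4.784 -0.864 -2.506
v -3.788 -0.998 -3.178
v -3.808 -1.405 -2.04
v -3.232 -0.6 -1.345
v -4.408 0.04 -3.215
v -3.832 0.845 -2.52
v -3.199 0.058 -3.187
v -2.829 -0.834 -2.46
v -4.811 0.274 -2.1
v -4.441 -0.618 -1.373
v -3.272 0.485 -1.619
v -4.368 -1.045 -2.941
v -4.38 -1.284 -2.272
v -3.794 -1.363 -2.666
v -3.494 -0.046 -1.202
v -2.908 -0.125 -1.597
v -3.468 -1.129 -1.589
v -4.732 -0.435 -2.963
v -4.146 -0.514 -3.358
v -3.846 0.803 -1.894
v -3.26 0.724 -2.288
v -4.172 0.569 -2.971
v -2.888 0.262 -2.68
v -3.436 -0.503 -3.341
v -3.8 0.107 -3.363
v -3.462 0.58 -2.954
v -2.67 -0.262 -2.253
v -3.218 -1.028 -2.914
v -3.23 -1.267 -2.245
v -2.892 -0.794 -1.836
v -2.872 -0.407 -2.919
v -4.422 0.468 -1.646
v -4.97 -0.298 -2.307
v -4.748 0.234 -2.724
v -4.41 0.707 -2.315
v -4.204 -0.057 -1.219
v -4.752 -0.822 -1.88
v -4.178 -1.14 -1.606
v -3.84 -0.667 -1.197
v -4.768 -0.153 -1.641
v -1.802 -2.559 -1.559
v -1.358 -3.166 -1.764
v -1.374 -3.589 -0.546
v -1.818 -2.981 -0.341
v -1.066 -2.805 -1.635
v -1.082 -3.228 -0.417
v -1.055 -2.35 -1.477
v -1.071 -2.773 -0.258
v -1.329 -1.974 -1.35
v -1.345 -2.397 -0.132
v -1.784 -1.822 -1.303
v -1.8 -2.245 -0.085
v -2.246 -1.951 -1.354
v -2.262 -2.374 -0.136
v -2.538 -2.312 -1.483
v -2.554 -2.735 -0.265
v -2.549 -2.767 -1.642
v -2.565 -3.19 -0.423
v -2.275 -3.143 -1.768
v -2.291 -3.566 -0.55
v -1.82 -3.295 -1.815
v -1.836 -3.718 -0.597
f 2 4 1
f 5 2 1
f 1 4 3
f 3 5 1
f 2 8 4
f 6 2 5
f 6 8 2
f 4 8 3
f 7 5 3
f 3 8 7
f 7 6 5
f 8 6 7
f 10 12 9
f 13 10 9
f 9 12 11
f 11 13 9
f 10 16 12
f 14 10 13
f 14 16 10
f 12 16 11
f 15 13 11
f 11 16 15
f 15 14 13
f 16 14 15
f 17 54 33
f 54 28 57
f 33 57 22
f 54 57 33
f 17 33 29
f 33 22 34
f 29 34 18
f 33 34 29
f 17 29 38
f 29 18 39
f 38 39 24
f 29 39 38
f 17 38 50
f 38 24 53
f 50 53 27
f 38 53 50
f 17 50 54
f 50 27 58
f 54 58 28
f 50 58 54
f 18 34 45
f 34 22 48
f 45 48 26
f 34 48 45
f 22 57 35
f 57 28 56
f 35 56 21
f 57 56 35
f 28 58 55
f 58 27 51
f 55 51 19
f 58 51 55
f 27 53 52
f 53 24 40
f 52 40 23
f 53 40 52
f 24 39 44
f 39 18 41
f 44 41 25
f 39 41 44
f 20 46 32
f 46 26 47
f 32 47 21
f 46 47 32
f 20 32 30
f 32 21 31
f 30 31 19
f 32 31 30
f 20 30 37
f 30 19 36
f 37 36 23
f 30 36 37
f 20 37 42
f 37 23 43
f 42 43 25
f 37 43 42
f 20 42 46
f 42 25 49
f 46 49 26
f 42 49 46
f 21 47 35
f 47 26 48
f 35 48 22
f 47 48 35
f 19 31 55
f 31 21 56
f 55 56 28
f 31 56 55
f 23 36 52
f 36 19 51
f 52 51 27
f 36 51 52
f 25 43 44
f 43 23 40
f 44 40 24
f 43 40 44
f 26 49 45
f 49 25 41
f 45 41 18
f 49 41 45
f 60 59 63
f 60 63 61
f 61 63 64
f 61 64 62
f 63 59 65
f 63 65 64
f 64 65 66
f 64 66 62
f 65 59 67
f 65 67 66
f 66 67 68
f 66 68 62
f 67 59 69
f 67 69 68
f 68 69 70
f 68 70 62
f 69 59 71
f 69 71 70
f 70 71 72
f 70 72 62
f 71 59 73
f 71 73 72
f 72 73 74
f 72 74 62
f 73 59 75
f 73 75 74
f 74 75 76
f 74 76 62
f 75 59 77
f 75 77 76
f 76 77 78
f 76 78 62
f 77 59 79
f 77 79 78
f 78 79 80
f 78 80 62
f 79 59 60
f 79 60 80
f 80 60 61
f 80 61 62



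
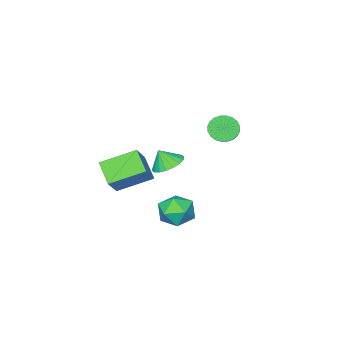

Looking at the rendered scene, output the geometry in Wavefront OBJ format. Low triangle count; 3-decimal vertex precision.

v 2.562 4.473 -0.008
v 3.547 4.321 -0.226
v 2.553 3.099 0.906
v 3.538 2.947 0.688
v 3.263 3.726 1.286
v 3.268 4.575 0.721
v 2.832 2.845 -0.041
v 2.837 3.694 -0.606
v 3.713 3.315 -0.247
v 3.98 3.859 0.573
v 2.12 3.561 0.107
v 2.387 4.105 0.927
v 1.529 -0.305 1.666
v 2.473 0.192 2.776
v 1.919 0.834 0.823
v 2.864 1.332 1.933
v 3.016 -1.392 0.887
v 3.961 -0.894 1.997
v 3.407 -0.252 0.044
v 4.351 0.245 1.154
v -2.093 -2.652 -1.241
v -1.204 -2.717 -1.569
v -1.767 -3.048 -0.279
v -1.215 -2.328 -1.405
v -1.4 -2.003 -1.208
v -1.722 -1.806 -1.017
v -2.117 -1.777 -0.871
v -2.508 -1.921 -0.798
v -2.817 -2.209 -0.813
v -2.982 -2.586 -0.912
v -2.971 -2.975 -1.077
v -2.786 -3.3 -1.274
v -2.464 -3.497 -1.464
v -2.068 -3.526 -1.61
v -1.678 -3.382 -1.683
v -1.369 -3.094 -1.669
v -3.286 0.249 2.116
v -2.73 0.213 1.514
v -2.119 0.836 2.041
v -2.674 0.871 2.644
v -2.907 0.464 1.422
v -2.295 1.087 1.949
v -3.14 0.682 1.436
v -2.529 1.305 1.963
v -3.396 0.834 1.553
v -2.785 1.457 2.081
v -3.636 0.897 1.756
v -3.024 1.52 2.284
v -3.821 0.861 2.014
v -3.21 1.484 2.542
v -3.926 0.732 2.287
v -3.314 1.355 2.815
v -3.933 0.529 2.535
v -3.321 1.152 3.062
v -3.841 0.284 2.719
v -3.23 0.907 3.246
v -3.665 0.033 2.811
v -3.053 0.656 3.338
v -3.431 -0.185 2.797
v -2.82 0.438 3.324
v -3.175 -0.337 2.679
v -2.564 0.286 3.207
v -2.936 -0.4 2.476
v -2.324 0.223 3.004
v -2.75 -0.364 2.218
v -2.139 0.259 2.746
v -2.646 -0.235 1.945
v -2.034 0.388 2.473
v -2.639 -0.032 1.698
v -2.027 0.591 2.225
f 1 12 6
f 1 6 2
f 1 2 8
f 1 8 11
f 1 11 12
f 2 6 10
f 6 12 5
f 12 11 3
f 11 8 7
f 8 2 9
f 4 10 5
f 4 5 3
f 4 3 7
f 4 7 9
f 4 9 10
f 5 10 6
f 3 5 12
f 7 3 11
f 9 7 8
f 10 9 2
f 14 16 13
f 17 14 13
f 13 16 15
f 15 17 13
f 14 20 16
f 18 14 17
f 18 20 14
f 16 20 15
f 19 17 15
f 15 20 19
f 19 18 17
f 20 18 19
f 22 21 24
f 22 24 23
f 24 21 25
f 24 25 23
f 25 21 26
f 25 26 23
f 26 21 27
f 26 27 23
f 27 21 28
f 27 28 23
f 28 21 29
f 28 29 23
f 29 21 30
f 29 30 23
f 30 21 31
f 30 31 23
f 31 21 32
f 31 32 23
f 32 21 33
f 32 33 23
f 33 21 34
f 33 34 23
f 34 21 35
f 34 35 23
f 35 21 36
f 35 36 23
f 36 21 22
f 36 22 23
f 38 37 41
f 38 41 39
f 39 41 42
f 39 42 40
f 41 37 43
f 41 43 42
f 42 43 44
f 42 44 40
f 43 37 45
f 43 45 44
f 44 45 46
f 44 46 40
f 45 37 47
f 45 47 46
f 46 47 48
f 46 48 40
f 47 37 49
f 47 49 48
f 48 49 50
f 48 50 40
f 49 37 51
f 49 51 50
f 50 51 52
f 50 52 40
f 51 37 53
f 51 53 52
f 52 53 54
f 52 54 40
f 53 37 55
f 53 55 54
f 54 55 56
f 54 56 40
f 55 37 57
f 55 57 56
f 56 57 58
f 56 58 40
f 57 37 59
f 57 59 58
f 58 59 60
f 58 60 40
f 59 37 61
f 59 61 60
f 60 61 62
f 60 62 40
f 61 37 63
f 61 63 62
f 62 63 64
f 62 64 40
f 63 37 65
f 63 65 64
f 64 65 66
f 64 66 40
f 65 37 67
f 65 67 66
f 66 67 68
f 66 68 40
f 67 37 69
f 67 69 68
f 68 69 70
f 68 70 40
f 69 37 38
f 69 38 70
f 70 38 39
f 70 39 40



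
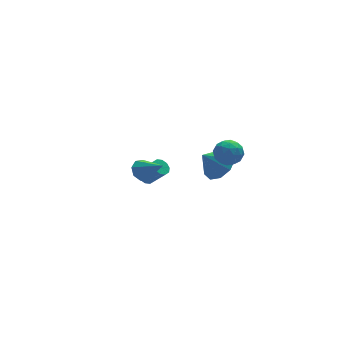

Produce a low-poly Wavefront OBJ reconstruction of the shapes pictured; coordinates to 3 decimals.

v 1.233 1.067 -0.328
v 1.97 1.205 0.393
v 0.327 1.113 0.588
v 1.751 1.835 0.144
v 1.29 2.105 -0.325
v 0.802 1.89 -0.796
v 0.516 1.289 -1.048
v 0.566 0.584 -0.964
v 0.928 0.105 -0.582
v 1.433 0.076 -0.081
v 1.844 0.511 0.303
v -1.669 3.935 -2.561
v -1.252 4.256 -2.615
v -0.633 3.627 -1.594
v -1.051 3.305 -1.539
v -1.46 4.395 -2.404
v -0.841 3.766 -1.382
v -1.748 4.358 -2.252
v -1.129 3.729 -1.231
v -2.006 4.159 -2.219
v -1.387 3.53 -1.197
v -2.135 3.874 -2.316
v -1.517 3.245 -1.294
v -2.087 3.613 -2.506
v -1.468 2.984 -1.485
v -1.879 3.474 -2.718
v -1.26 2.845 -1.696
v -1.591 3.511 -2.869
v -0.972 2.882 -1.848
v -1.333 3.71 -2.903
v -0.714 3.081 -1.881
v -1.203 3.995 -2.806
v -0.585 3.366 -1.784
v -4.152 -2.746 3.418
v -3.647 -2.729 3.076
v -3.488 -3.814 4.342
v -3.637 -2.42 3.425
v -3.928 -2.302 3.77
v -4.35 -2.444 3.909
v -4.656 -2.763 3.76
v -4.667 -3.073 3.411
v -4.376 -3.191 3.065
v -3.953 -3.048 2.927
v 0.613 -0.709 2.587
v 1.336 -1.044 2.518
v 0.064 -1.876 2.502
v 0.787 -2.211 2.433
v 0.563 -1.883 3.126
v 0.903 -1.161 3.179
v 0.497 -1.759 1.841
v 0.837 -1.037 1.894
v 1.264 -1.692 2.057
v 1.305 -1.769 2.851
v 0.095 -1.151 2.169
v 0.136 -1.228 2.963
v 1.023 -0.774 2.56
v 0.377 -2.146 2.46
v 0.246 -1.953 2.868
v 0.67 -2.15 2.827
v 0.768 -0.843 2.949
v 1.193 -1.04 2.908
v 0.739 -1.533 3.265
v 0.207 -1.88 2.112
v 0.632 -2.077 2.071
v 0.73 -0.77 2.193
v 1.154 -0.967 2.152
v 0.661 -1.387 1.755
v 1.405 -1.352 2.248
v 1.082 -2.038 2.198
v 0.912 -1.772 1.85
v 1.112 -1.348 1.881
v 1.429 -1.397 2.715
v 1.106 -2.083 2.665
v 0.975 -1.89 3.073
v 1.175 -1.466 3.104
v 1.387 -1.778 2.444
v 0.294 -0.837 2.355
v -0.029 -1.523 2.305
v 0.225 -1.454 1.916
v 0.425 -1.03 1.947
v 0.318 -0.882 2.822
v -0.005 -1.568 2.772
v 0.288 -1.572 3.139
v 0.488 -1.148 3.17
v 0.013 -1.142 2.576
f 2 1 4
f 2 4 3
f 4 1 5
f 4 5 3
f 5 1 6
f 5 6 3
f 6 1 7
f 6 7 3
f 7 1 8
f 7 8 3
f 8 1 9
f 8 9 3
f 9 1 10
f 9 10 3
f 10 1 11
f 10 11 3
f 11 1 2
f 11 2 3
f 13 12 16
f 13 16 14
f 14 16 17
f 14 17 15
f 16 12 18
f 16 18 17
f 17 18 19
f 17 19 15
f 18 12 20
f 18 20 19
f 19 20 21
f 19 21 15
f 20 12 22
f 20 22 21
f 21 22 23
f 21 23 15
f 22 12 24
f 22 24 23
f 23 24 25
f 23 25 15
f 24 12 26
f 24 26 25
f 25 26 27
f 25 27 15
f 26 12 28
f 26 28 27
f 27 28 29
f 27 29 15
f 28 12 30
f 28 30 29
f 29 30 31
f 29 31 15
f 30 12 32
f 30 32 31
f 31 32 33
f 31 33 15
f 32 12 13
f 32 13 33
f 33 13 14
f 33 14 15
f 35 34 37
f 35 37 36
f 37 34 38
f 37 38 36
f 38 34 39
f 38 39 36
f 39 34 40
f 39 40 36
f 40 34 41
f 40 41 36
f 41 34 42
f 41 42 36
f 42 34 43
f 42 43 36
f 43 34 35
f 43 35 36
f 44 81 60
f 81 55 84
f 60 84 49
f 81 84 60
f 44 60 56
f 60 49 61
f 56 61 45
f 60 61 56
f 44 56 65
f 56 45 66
f 65 66 51
f 56 66 65
f 44 65 77
f 65 51 80
f 77 80 54
f 65 80 77
f 44 77 81
f 77 54 85
f 81 85 55
f 77 85 81
f 45 61 72
f 61 49 75
f 72 75 53
f 61 75 72
f 49 84 62
f 84 55 83
f 62 83 48
f 84 83 62
f 55 85 82
f 85 54 78
f 82 78 46
f 85 78 82
f 54 80 79
f 80 51 67
f 79 67 50
f 80 67 79
f 51 66 71
f 66 45 68
f 71 68 52
f 66 68 71
f 47 73 59
f 73 53 74
f 59 74 48
f 73 74 59
f 47 59 57
f 59 48 58
f 57 58 46
f 59 58 57
f 47 57 64
f 57 46 63
f 64 63 50
f 57 63 64
f 47 64 69
f 64 50 70
f 69 70 52
f 64 70 69
f 47 69 73
f 69 52 76
f 73 76 53
f 69 76 73
f 48 74 62
f 74 53 75
f 62 75 49
f 74 75 62
f 46 58 82
f 58 48 83
f 82 83 55
f 58 83 82
f 50 63 79
f 63 46 78
f 79 78 54
f 63 78 79
f 52 70 71
f 70 50 67
f 71 67 51
f 70 67 71
f 53 76 72
f 76 52 68
f 72 68 45
f 76 68 72



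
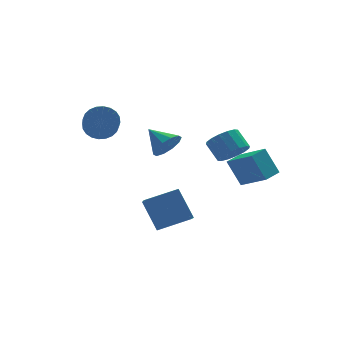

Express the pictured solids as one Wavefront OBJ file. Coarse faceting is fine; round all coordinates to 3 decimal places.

v 3.275 -5.159 1.108
v 2.748 -4.507 2.529
v 2.444 -3.837 0.193
v 1.916 -3.185 1.614
v 4.204 -4.535 1.166
v 3.676 -3.883 2.587
v 3.372 -3.213 0.251
v 2.845 -2.561 1.672
v -2.898 2.788 2.213
v -2.315 3.123 2.899
v -2.66 1.687 3.893
v -3.242 1.352 3.207
v -2.643 3.273 3.002
v -2.988 1.837 3.995
v -3.01 3.349 2.985
v -3.354 1.912 3.978
v -3.359 3.339 2.85
v -3.704 1.903 3.843
v -3.638 3.246 2.618
v -3.983 1.81 3.612
v -3.804 3.083 2.325
v -4.149 1.647 3.318
v -3.833 2.875 2.014
v -4.178 1.439 3.008
v -3.719 2.654 1.734
v -4.064 1.218 2.728
v -3.48 2.453 1.527
v -3.825 1.017 2.521
v -3.152 2.303 1.425
v -3.497 0.867 2.418
v -2.786 2.228 1.442
v -3.13 0.791 2.435
v -2.436 2.237 1.577
v -2.781 0.801 2.57
v -2.157 2.33 1.808
v -2.502 0.894 2.802
v -1.991 2.493 2.102
v -2.336 1.057 3.095
v -1.962 2.701 2.412
v -2.307 1.265 3.406
v -2.076 2.922 2.692
v -2.421 1.486 3.686
v -1.812 -3.779 -2.273
v -2.251 -2.686 -0.706
v -1.348 -1.973 -3.403
v -1.787 -0.88 -1.836
v -0.033 -3.88 -1.704
v -0.472 -2.787 -0.137
v 0.431 -2.074 -2.834
v -0.008 -0.981 -1.267
v 2.614 -2.29 1.658
v 3.42 -2.41 2.106
v 3.092 -1.53 2.931
v 2.286 -1.41 2.482
v 3.509 -2.07 1.778
v 3.182 -1.189 2.603
v 3.359 -1.788 1.418
v 3.031 -0.908 2.242
v 3.009 -1.641 1.122
v 2.681 -0.761 1.946
v 2.553 -1.668 0.969
v 2.225 -0.788 1.794
v 2.113 -1.861 1.001
v 1.786 -0.981 1.826
v 1.808 -2.17 1.209
v 1.48 -1.29 2.034
v 1.718 -2.511 1.537
v 1.391 -1.63 2.362
v 1.869 -2.792 1.898
v 1.541 -1.912 2.722
v 2.219 -2.939 2.194
v 1.891 -2.059 3.018
v 2.675 -2.912 2.346
v 2.347 -2.032 3.171
v 3.114 -2.719 2.314
v 2.787 -1.839 3.139
v -1.36 -3.79 3.518
v -0.855 -3.969 4.229
v -1.98 -2.67 4.242
v -0.582 -3.613 3.912
v -0.605 -3.324 3.445
v -0.917 -3.213 3.005
v -1.398 -3.322 2.762
v -1.865 -3.61 2.808
v -2.138 -3.967 3.125
v -2.115 -4.255 3.592
v -1.803 -4.367 4.032
v -1.322 -4.257 4.275
f 2 4 1
f 5 2 1
f 1 4 3
f 3 5 1
f 2 8 4
f 6 2 5
f 6 8 2
f 4 8 3
f 7 5 3
f 3 8 7
f 7 6 5
f 8 6 7
f 10 9 13
f 10 13 11
f 11 13 14
f 11 14 12
f 13 9 15
f 13 15 14
f 14 15 16
f 14 16 12
f 15 9 17
f 15 17 16
f 16 17 18
f 16 18 12
f 17 9 19
f 17 19 18
f 18 19 20
f 18 20 12
f 19 9 21
f 19 21 20
f 20 21 22
f 20 22 12
f 21 9 23
f 21 23 22
f 22 23 24
f 22 24 12
f 23 9 25
f 23 25 24
f 24 25 26
f 24 26 12
f 25 9 27
f 25 27 26
f 26 27 28
f 26 28 12
f 27 9 29
f 27 29 28
f 28 29 30
f 28 30 12
f 29 9 31
f 29 31 30
f 30 31 32
f 30 32 12
f 31 9 33
f 31 33 32
f 32 33 34
f 32 34 12
f 33 9 35
f 33 35 34
f 34 35 36
f 34 36 12
f 35 9 37
f 35 37 36
f 36 37 38
f 36 38 12
f 37 9 39
f 37 39 38
f 38 39 40
f 38 40 12
f 39 9 41
f 39 41 40
f 40 41 42
f 40 42 12
f 41 9 10
f 41 10 42
f 42 10 11
f 42 11 12
f 44 46 43
f 47 44 43
f 43 46 45
f 45 47 43
f 44 50 46
f 48 44 47
f 48 50 44
f 46 50 45
f 49 47 45
f 45 50 49
f 49 48 47
f 50 48 49
f 52 51 55
f 52 55 53
f 53 55 56
f 53 56 54
f 55 51 57
f 55 57 56
f 56 57 58
f 56 58 54
f 57 51 59
f 57 59 58
f 58 59 60
f 58 60 54
f 59 51 61
f 59 61 60
f 60 61 62
f 60 62 54
f 61 51 63
f 61 63 62
f 62 63 64
f 62 64 54
f 63 51 65
f 63 65 64
f 64 65 66
f 64 66 54
f 65 51 67
f 65 67 66
f 66 67 68
f 66 68 54
f 67 51 69
f 67 69 68
f 68 69 70
f 68 70 54
f 69 51 71
f 69 71 70
f 70 71 72
f 70 72 54
f 71 51 73
f 71 73 72
f 72 73 74
f 72 74 54
f 73 51 75
f 73 75 74
f 74 75 76
f 74 76 54
f 75 51 52
f 75 52 76
f 76 52 53
f 76 53 54
f 78 77 80
f 78 80 79
f 80 77 81
f 80 81 79
f 81 77 82
f 81 82 79
f 82 77 83
f 82 83 79
f 83 77 84
f 83 84 79
f 84 77 85
f 84 85 79
f 85 77 86
f 85 86 79
f 86 77 87
f 86 87 79
f 87 77 88
f 87 88 79
f 88 77 78
f 88 78 79



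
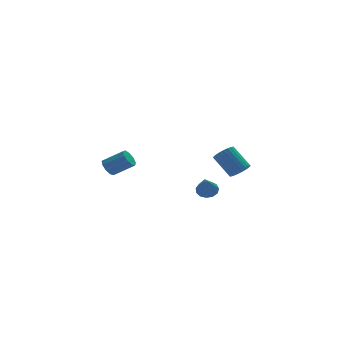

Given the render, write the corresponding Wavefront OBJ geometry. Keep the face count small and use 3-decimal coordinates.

v -4.356 -2.11 0.537
v -4.136 -2.397 0.046
v -3.085 -2.938 0.832
v -3.304 -2.65 1.323
v -3.965 -2.018 0.077
v -2.913 -2.558 0.864
v -3.977 -1.682 0.324
v -2.925 -2.222 1.111
v -4.166 -1.546 0.67
v -3.114 -2.086 1.457
v -4.444 -1.674 0.954
v -3.392 -2.214 1.741
v -4.681 -2.006 1.042
v -3.629 -2.546 1.829
v -4.765 -2.386 0.894
v -3.714 -2.927 1.681
v -4.658 -2.638 0.579
v -3.607 -3.178 1.365
v -4.41 -2.642 0.243
v -3.358 -3.182 1.03
v 1.518 -1.927 -2.011
v 2.103 -1.861 -1.713
v 1.002 -2.873 -0.789
v 1.891 -1.583 -1.588
v 1.559 -1.414 -1.597
v 1.215 -1.408 -1.737
v 0.967 -1.566 -1.965
v 0.894 -1.839 -2.207
v 1.019 -2.139 -2.387
v 1.302 -2.372 -2.448
v 1.654 -2.464 -2.37
v 1.963 -2.385 -2.178
v 2.13 -2.16 -1.933
v 3.952 -0.795 -1.289
v 4.471 -1.005 -0.836
v 3.866 0.044 0.343
v 3.348 0.255 -0.111
v 4.595 -0.789 -0.965
v 3.99 0.26 0.214
v 4.622 -0.573 -1.143
v 4.017 0.476 0.036
v 4.546 -0.391 -1.344
v 3.942 0.658 -0.165
v 4.381 -0.271 -1.536
v 3.776 0.778 -0.357
v 4.15 -0.23 -1.69
v 3.545 0.819 -0.512
v 3.889 -0.275 -1.784
v 3.284 0.774 -0.605
v 3.638 -0.4 -1.802
v 3.033 0.65 -0.624
v 3.434 -0.584 -1.743
v 2.829 0.465 -0.564
v 3.31 -0.8 -1.614
v 2.705 0.249 -0.435
v 3.283 -1.016 -1.436
v 2.678 0.033 -0.257
v 3.358 -1.198 -1.235
v 2.754 -0.149 -0.056
v 3.524 -1.318 -1.043
v 2.919 -0.269 0.136
v 3.755 -1.359 -0.888
v 3.15 -0.31 0.29
v 4.016 -1.314 -0.795
v 3.411 -0.265 0.384
v 4.267 -1.19 -0.776
v 3.662 -0.14 0.402
f 2 1 5
f 2 5 3
f 3 5 6
f 3 6 4
f 5 1 7
f 5 7 6
f 6 7 8
f 6 8 4
f 7 1 9
f 7 9 8
f 8 9 10
f 8 10 4
f 9 1 11
f 9 11 10
f 10 11 12
f 10 12 4
f 11 1 13
f 11 13 12
f 12 13 14
f 12 14 4
f 13 1 15
f 13 15 14
f 14 15 16
f 14 16 4
f 15 1 17
f 15 17 16
f 16 17 18
f 16 18 4
f 17 1 19
f 17 19 18
f 18 19 20
f 18 20 4
f 19 1 2
f 19 2 20
f 20 2 3
f 20 3 4
f 22 21 24
f 22 24 23
f 24 21 25
f 24 25 23
f 25 21 26
f 25 26 23
f 26 21 27
f 26 27 23
f 27 21 28
f 27 28 23
f 28 21 29
f 28 29 23
f 29 21 30
f 29 30 23
f 30 21 31
f 30 31 23
f 31 21 32
f 31 32 23
f 32 21 33
f 32 33 23
f 33 21 22
f 33 22 23
f 35 34 38
f 35 38 36
f 36 38 39
f 36 39 37
f 38 34 40
f 38 40 39
f 39 40 41
f 39 41 37
f 40 34 42
f 40 42 41
f 41 42 43
f 41 43 37
f 42 34 44
f 42 44 43
f 43 44 45
f 43 45 37
f 44 34 46
f 44 46 45
f 45 46 47
f 45 47 37
f 46 34 48
f 46 48 47
f 47 48 49
f 47 49 37
f 48 34 50
f 48 50 49
f 49 50 51
f 49 51 37
f 50 34 52
f 50 52 51
f 51 52 53
f 51 53 37
f 52 34 54
f 52 54 53
f 53 54 55
f 53 55 37
f 54 34 56
f 54 56 55
f 55 56 57
f 55 57 37
f 56 34 58
f 56 58 57
f 57 58 59
f 57 59 37
f 58 34 60
f 58 60 59
f 59 60 61
f 59 61 37
f 60 34 62
f 60 62 61
f 61 62 63
f 61 63 37
f 62 34 64
f 62 64 63
f 63 64 65
f 63 65 37
f 64 34 66
f 64 66 65
f 65 66 67
f 65 67 37
f 66 34 35
f 66 35 67
f 67 35 36
f 67 36 37



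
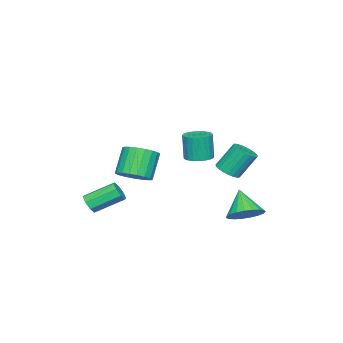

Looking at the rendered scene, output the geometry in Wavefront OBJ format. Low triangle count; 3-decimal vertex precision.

v 3.223 -1.333 -1.846
v 3.996 -1.483 -1.35
v 3.089 -1.617 0.022
v 2.317 -1.467 -0.474
v 3.963 -1.098 -1.334
v 3.057 -1.232 0.038
v 3.803 -0.753 -1.406
v 2.896 -0.888 -0.034
v 3.542 -0.509 -1.555
v 2.636 -0.644 -0.182
v 3.226 -0.407 -1.753
v 2.32 -0.542 -0.381
v 2.91 -0.465 -1.968
v 2.004 -0.6 -0.596
v 2.648 -0.674 -2.161
v 1.741 -0.808 -0.789
v 2.485 -0.996 -2.301
v 1.579 -1.13 -0.928
v 2.45 -1.376 -2.361
v 1.544 -1.511 -0.989
v 2.549 -1.749 -2.333
v 1.642 -1.883 -0.96
v 2.764 -2.05 -2.22
v 1.857 -2.184 -0.848
v 3.058 -2.227 -2.043
v 2.152 -2.361 -0.67
v 3.382 -2.249 -1.831
v 2.475 -2.384 -0.459
v 3.677 -2.113 -1.623
v 2.771 -2.248 -0.25
v 3.895 -1.842 -1.453
v 2.988 -1.977 -0.08
v -0.352 1.83 -2.097
v 0.115 1.446 -1.726
v -0.4 2.126 -0.372
v -0.868 2.51 -0.743
v 0.265 1.672 -1.783
v -0.25 2.353 -0.429
v 0.32 1.923 -1.888
v -0.195 2.603 -0.534
v 0.272 2.159 -2.024
v -0.243 2.839 -0.671
v 0.13 2.345 -2.172
v -0.385 3.026 -0.819
v -0.086 2.453 -2.308
v -0.601 3.133 -0.955
v -0.342 2.466 -2.412
v -0.857 3.146 -1.059
v -0.6 2.382 -2.468
v -1.115 3.062 -1.115
v -0.82 2.214 -2.468
v -1.335 2.894 -1.114
v -0.97 1.987 -2.411
v -1.485 2.668 -1.057
v -1.025 1.737 -2.306
v -1.54 2.417 -0.952
v -0.977 1.501 -2.169
v -1.492 2.181 -0.816
v -0.835 1.314 -2.021
v -1.35 1.995 -0.668
v -0.619 1.207 -1.885
v -1.134 1.887 -0.532
v -0.363 1.194 -1.781
v -0.878 1.874 -0.428
v -0.105 1.278 -1.725
v -0.62 1.958 -0.372
v 3.729 -3.592 -4.055
v 3.95 -3.804 -3.528
v 3.092 -2.58 -2.677
v 2.871 -2.368 -3.205
v 4.225 -3.479 -3.719
v 3.367 -2.255 -2.868
v 4.209 -3.22 -4.107
v 3.352 -1.996 -3.256
v 3.912 -3.179 -4.465
v 3.055 -1.955 -3.614
v 3.508 -3.38 -4.583
v 2.65 -2.156 -3.732
v 3.233 -3.705 -4.392
v 2.375 -2.481 -3.541
v 3.248 -3.964 -4.004
v 2.391 -2.74 -3.153
v 3.545 -4.005 -3.646
v 2.688 -2.781 -2.795
v 0.349 3.239 -4.479
v 1.05 3.558 -3.872
v -0.369 2.461 -3.241
v 0.773 3.856 -3.846
v 0.423 4.047 -3.929
v 0.06 4.098 -4.107
v -0.253 4.001 -4.35
v -0.461 3.773 -4.615
v -0.53 3.452 -4.856
v -0.446 3.094 -5.033
v -0.225 2.761 -5.113
v 0.096 2.512 -5.084
v 0.46 2.388 -4.951
v 0.805 2.411 -4.736
v 1.072 2.577 -4.476
v 1.214 2.858 -4.217
v 1.206 3.205 -4.004
v 4.014 2.738 0.605
v 4.695 2.58 0.632
v 4.607 2.444 2.043
v 3.926 2.602 2.015
v 4.703 2.851 0.658
v 4.615 2.716 2.069
v 4.605 3.106 0.677
v 4.517 2.97 2.088
v 4.417 3.304 0.684
v 4.33 3.169 2.095
v 4.168 3.416 0.679
v 4.081 3.281 2.09
v 3.896 3.425 0.663
v 3.808 3.29 2.074
v 3.641 3.329 0.638
v 3.553 3.194 2.049
v 3.444 3.143 0.608
v 3.356 3.008 2.019
v 3.333 2.896 0.577
v 3.245 2.76 1.988
v 3.325 2.624 0.551
v 3.237 2.489 1.962
v 3.423 2.37 0.532
v 3.335 2.234 1.943
v 3.61 2.171 0.525
v 3.523 2.036 1.936
v 3.859 2.059 0.53
v 3.772 1.924 1.941
v 4.132 2.05 0.546
v 4.044 1.915 1.957
v 4.387 2.146 0.571
v 4.299 2.011 1.982
v 4.584 2.332 0.601
v 4.496 2.197 2.012
f 2 1 5
f 2 5 3
f 3 5 6
f 3 6 4
f 5 1 7
f 5 7 6
f 6 7 8
f 6 8 4
f 7 1 9
f 7 9 8
f 8 9 10
f 8 10 4
f 9 1 11
f 9 11 10
f 10 11 12
f 10 12 4
f 11 1 13
f 11 13 12
f 12 13 14
f 12 14 4
f 13 1 15
f 13 15 14
f 14 15 16
f 14 16 4
f 15 1 17
f 15 17 16
f 16 17 18
f 16 18 4
f 17 1 19
f 17 19 18
f 18 19 20
f 18 20 4
f 19 1 21
f 19 21 20
f 20 21 22
f 20 22 4
f 21 1 23
f 21 23 22
f 22 23 24
f 22 24 4
f 23 1 25
f 23 25 24
f 24 25 26
f 24 26 4
f 25 1 27
f 25 27 26
f 26 27 28
f 26 28 4
f 27 1 29
f 27 29 28
f 28 29 30
f 28 30 4
f 29 1 31
f 29 31 30
f 30 31 32
f 30 32 4
f 31 1 2
f 31 2 32
f 32 2 3
f 32 3 4
f 34 33 37
f 34 37 35
f 35 37 38
f 35 38 36
f 37 33 39
f 37 39 38
f 38 39 40
f 38 40 36
f 39 33 41
f 39 41 40
f 40 41 42
f 40 42 36
f 41 33 43
f 41 43 42
f 42 43 44
f 42 44 36
f 43 33 45
f 43 45 44
f 44 45 46
f 44 46 36
f 45 33 47
f 45 47 46
f 46 47 48
f 46 48 36
f 47 33 49
f 47 49 48
f 48 49 50
f 48 50 36
f 49 33 51
f 49 51 50
f 50 51 52
f 50 52 36
f 51 33 53
f 51 53 52
f 52 53 54
f 52 54 36
f 53 33 55
f 53 55 54
f 54 55 56
f 54 56 36
f 55 33 57
f 55 57 56
f 56 57 58
f 56 58 36
f 57 33 59
f 57 59 58
f 58 59 60
f 58 60 36
f 59 33 61
f 59 61 60
f 60 61 62
f 60 62 36
f 61 33 63
f 61 63 62
f 62 63 64
f 62 64 36
f 63 33 65
f 63 65 64
f 64 65 66
f 64 66 36
f 65 33 34
f 65 34 66
f 66 34 35
f 66 35 36
f 68 67 71
f 68 71 69
f 69 71 72
f 69 72 70
f 71 67 73
f 71 73 72
f 72 73 74
f 72 74 70
f 73 67 75
f 73 75 74
f 74 75 76
f 74 76 70
f 75 67 77
f 75 77 76
f 76 77 78
f 76 78 70
f 77 67 79
f 77 79 78
f 78 79 80
f 78 80 70
f 79 67 81
f 79 81 80
f 80 81 82
f 80 82 70
f 81 67 83
f 81 83 82
f 82 83 84
f 82 84 70
f 83 67 68
f 83 68 84
f 84 68 69
f 84 69 70
f 86 85 88
f 86 88 87
f 88 85 89
f 88 89 87
f 89 85 90
f 89 90 87
f 90 85 91
f 90 91 87
f 91 85 92
f 91 92 87
f 92 85 93
f 92 93 87
f 93 85 94
f 93 94 87
f 94 85 95
f 94 95 87
f 95 85 96
f 95 96 87
f 96 85 97
f 96 97 87
f 97 85 98
f 97 98 87
f 98 85 99
f 98 99 87
f 99 85 100
f 99 100 87
f 100 85 101
f 100 101 87
f 101 85 86
f 101 86 87
f 103 102 106
f 103 106 104
f 104 106 107
f 104 107 105
f 106 102 108
f 106 108 107
f 107 108 109
f 107 109 105
f 108 102 110
f 108 110 109
f 109 110 111
f 109 111 105
f 110 102 112
f 110 112 111
f 111 112 113
f 111 113 105
f 112 102 114
f 112 114 113
f 113 114 115
f 113 115 105
f 114 102 116
f 114 116 115
f 115 116 117
f 115 117 105
f 116 102 118
f 116 118 117
f 117 118 119
f 117 119 105
f 118 102 120
f 118 120 119
f 119 120 121
f 119 121 105
f 120 102 122
f 120 122 121
f 121 122 123
f 121 123 105
f 122 102 124
f 122 124 123
f 123 124 125
f 123 125 105
f 124 102 126
f 124 126 125
f 125 126 127
f 125 127 105
f 126 102 128
f 126 128 127
f 127 128 129
f 127 129 105
f 128 102 130
f 128 130 129
f 129 130 131
f 129 131 105
f 130 102 132
f 130 132 131
f 131 132 133
f 131 133 105
f 132 102 134
f 132 134 133
f 133 134 135
f 133 135 105
f 134 102 103
f 134 103 135
f 135 103 104
f 135 104 105



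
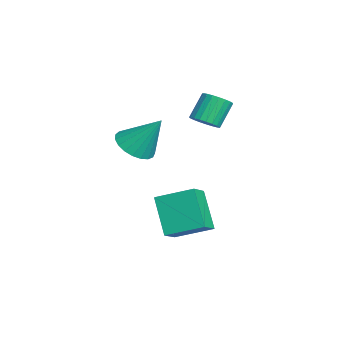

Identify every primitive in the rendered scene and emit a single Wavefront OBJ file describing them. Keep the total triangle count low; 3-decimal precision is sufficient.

v 2.649 -1.262 1.73
v 3.307 -0.763 1.202
v 3.111 -0.198 3.31
v 2.97 -0.54 1.15
v 2.577 -0.441 1.199
v 2.197 -0.485 1.339
v 1.895 -0.663 1.547
v 1.724 -0.944 1.787
v 1.712 -1.28 2.016
v 1.862 -1.614 2.197
v 2.149 -1.886 2.296
v 2.522 -2.05 2.298
v 2.917 -2.078 2.201
v 3.265 -1.965 2.023
v 3.507 -1.73 1.794
v 3.601 -1.414 1.554
v 3.53 -1.072 1.345
v 2.128 -0.024 -1.772
v 3.087 -0.511 -1.136
v 2.517 1.588 -1.125
v 3.477 1.101 -0.489
v 3.363 0.319 -3.371
v 4.323 -0.168 -2.735
v 3.753 1.931 -2.724
v 4.712 1.444 -2.088
v 0.661 1.769 2.042
v 1.29 2.038 2.232
v 0.688 2.64 3.369
v 0.059 2.371 3.178
v 1.181 2.252 2.061
v 0.579 2.854 3.198
v 0.982 2.383 1.887
v 0.38 2.985 3.023
v 0.728 2.408 1.739
v 0.126 3.01 2.875
v 0.462 2.322 1.643
v -0.14 2.924 2.78
v 0.23 2.141 1.617
v -0.372 2.742 2.753
v 0.073 1.895 1.664
v -0.529 2.497 2.8
v 0.018 1.628 1.776
v -0.584 2.229 2.913
v 0.074 1.385 1.934
v -0.528 1.986 3.071
v 0.231 1.208 2.111
v -0.371 1.81 3.248
v 0.463 1.129 2.276
v -0.139 1.731 3.412
v 0.729 1.16 2.4
v 0.127 1.762 3.537
v 0.983 1.297 2.463
v 0.381 1.898 3.599
v 1.182 1.515 2.452
v 0.58 2.117 3.589
v 1.29 1.777 2.371
v 0.688 2.379 3.507
f 2 1 4
f 2 4 3
f 4 1 5
f 4 5 3
f 5 1 6
f 5 6 3
f 6 1 7
f 6 7 3
f 7 1 8
f 7 8 3
f 8 1 9
f 8 9 3
f 9 1 10
f 9 10 3
f 10 1 11
f 10 11 3
f 11 1 12
f 11 12 3
f 12 1 13
f 12 13 3
f 13 1 14
f 13 14 3
f 14 1 15
f 14 15 3
f 15 1 16
f 15 16 3
f 16 1 17
f 16 17 3
f 17 1 2
f 17 2 3
f 19 21 18
f 22 19 18
f 18 21 20
f 20 22 18
f 19 25 21
f 23 19 22
f 23 25 19
f 21 25 20
f 24 22 20
f 20 25 24
f 24 23 22
f 25 23 24
f 27 26 30
f 27 30 28
f 28 30 31
f 28 31 29
f 30 26 32
f 30 32 31
f 31 32 33
f 31 33 29
f 32 26 34
f 32 34 33
f 33 34 35
f 33 35 29
f 34 26 36
f 34 36 35
f 35 36 37
f 35 37 29
f 36 26 38
f 36 38 37
f 37 38 39
f 37 39 29
f 38 26 40
f 38 40 39
f 39 40 41
f 39 41 29
f 40 26 42
f 40 42 41
f 41 42 43
f 41 43 29
f 42 26 44
f 42 44 43
f 43 44 45
f 43 45 29
f 44 26 46
f 44 46 45
f 45 46 47
f 45 47 29
f 46 26 48
f 46 48 47
f 47 48 49
f 47 49 29
f 48 26 50
f 48 50 49
f 49 50 51
f 49 51 29
f 50 26 52
f 50 52 51
f 51 52 53
f 51 53 29
f 52 26 54
f 52 54 53
f 53 54 55
f 53 55 29
f 54 26 56
f 54 56 55
f 55 56 57
f 55 57 29
f 56 26 27
f 56 27 57
f 57 27 28
f 57 28 29



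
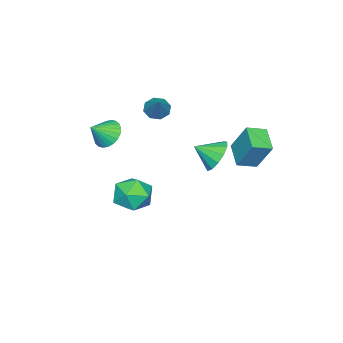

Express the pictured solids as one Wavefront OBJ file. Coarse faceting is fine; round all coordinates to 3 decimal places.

v -0.117 -2.489 -2.907
v 0.54 -2.969 -3.787
v -1.06 -4.171 -2.693
v -0.403 -4.651 -3.573
v 0.109 -4.377 -2.524
v 0.691 -3.338 -2.656
v -1.211 -3.802 -3.824
v -0.629 -2.763 -3.956
v -0.136 -3.781 -4.353
v 0.68 -4.136 -3.55
v -1.2 -3.004 -2.93
v -0.384 -3.359 -2.127
v -3.613 -4.281 1.274
v -3.029 -4.355 0.825
v -2.547 -3.499 2.526
v -3.301 -3.864 0.748
v -3.755 -3.617 0.98
v -4.125 -3.759 1.384
v -4.196 -4.207 1.724
v -3.924 -4.698 1.8
v -3.471 -4.945 1.568
v -3.1 -4.803 1.164
v 2.943 -2.812 3.24
v 3.54 -2.334 2.803
v 3.817 -3.188 4.02
v 3.429 -2.107 3.036
v 3.245 -1.987 3.3
v 3.014 -1.993 3.554
v 2.773 -2.124 3.761
v 2.558 -2.359 3.888
v 2.402 -2.664 3.917
v 2.328 -2.991 3.842
v 2.347 -3.29 3.676
v 2.458 -3.517 3.443
v 2.642 -3.637 3.18
v 2.873 -3.631 2.925
v 3.114 -3.5 2.718
v 3.329 -3.265 2.591
v 3.485 -2.961 2.562
v 3.559 -2.634 2.637
v -2.992 0.6 0.418
v -2.897 1.546 2.132
v -3.838 1.288 0.085
v -3.743 2.234 1.799
v -1.997 1.546 -0.159
v -1.902 2.492 1.555
v -2.843 2.234 -0.492
v -2.748 3.18 1.222
v -0.066 1.565 1.56
v 0.651 1.495 0.838
v 0.506 0.615 2.22
v 0.844 1.877 1.221
v 0.748 2.161 1.712
v 0.393 2.255 2.155
v -0.107 2.13 2.409
v -0.594 1.825 2.393
v -0.914 1.438 2.113
v -0.964 1.091 1.658
v -0.73 0.895 1.172
v -0.285 0.911 0.808
v 0.23 1.135 0.684
f 1 12 6
f 1 6 2
f 1 2 8
f 1 8 11
f 1 11 12
f 2 6 10
f 6 12 5
f 12 11 3
f 11 8 7
f 8 2 9
f 4 10 5
f 4 5 3
f 4 3 7
f 4 7 9
f 4 9 10
f 5 10 6
f 3 5 12
f 7 3 11
f 9 7 8
f 10 9 2
f 14 13 16
f 14 16 15
f 16 13 17
f 16 17 15
f 17 13 18
f 17 18 15
f 18 13 19
f 18 19 15
f 19 13 20
f 19 20 15
f 20 13 21
f 20 21 15
f 21 13 22
f 21 22 15
f 22 13 14
f 22 14 15
f 24 23 26
f 24 26 25
f 26 23 27
f 26 27 25
f 27 23 28
f 27 28 25
f 28 23 29
f 28 29 25
f 29 23 30
f 29 30 25
f 30 23 31
f 30 31 25
f 31 23 32
f 31 32 25
f 32 23 33
f 32 33 25
f 33 23 34
f 33 34 25
f 34 23 35
f 34 35 25
f 35 23 36
f 35 36 25
f 36 23 37
f 36 37 25
f 37 23 38
f 37 38 25
f 38 23 39
f 38 39 25
f 39 23 40
f 39 40 25
f 40 23 24
f 40 24 25
f 42 44 41
f 45 42 41
f 41 44 43
f 43 45 41
f 42 48 44
f 46 42 45
f 46 48 42
f 44 48 43
f 47 45 43
f 43 48 47
f 47 46 45
f 48 46 47
f 50 49 52
f 50 52 51
f 52 49 53
f 52 53 51
f 53 49 54
f 53 54 51
f 54 49 55
f 54 55 51
f 55 49 56
f 55 56 51
f 56 49 57
f 56 57 51
f 57 49 58
f 57 58 51
f 58 49 59
f 58 59 51
f 59 49 60
f 59 60 51
f 60 49 61
f 60 61 51
f 61 49 50
f 61 50 51



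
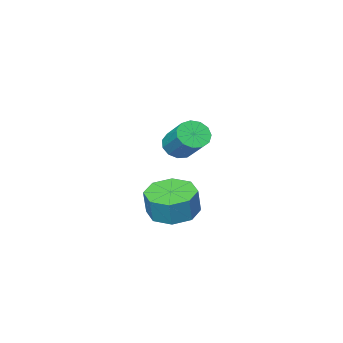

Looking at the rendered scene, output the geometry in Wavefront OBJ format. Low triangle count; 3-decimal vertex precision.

v -0.548 -4.572 0.382
v -0.299 -4.985 0.846
v -0.123 -3.782 1.823
v -0.372 -3.368 1.358
v -0.005 -4.864 0.643
v 0.172 -3.66 1.62
v 0.117 -4.649 0.357
v 0.293 -3.446 1.334
v 0.027 -4.41 0.079
v 0.203 -3.207 1.056
v -0.245 -4.223 -0.103
v -0.069 -3.019 0.874
v -0.613 -4.146 -0.131
v -0.437 -2.942 0.845
v -0.961 -4.204 0.003
v -0.785 -3.001 0.98
v -1.178 -4.379 0.258
v -1.002 -3.176 1.235
v -1.194 -4.616 0.552
v -1.018 -3.412 1.529
v -1.006 -4.838 0.792
v -0.83 -3.634 1.769
v -0.672 -4.976 0.902
v -0.496 -3.772 1.878
v 2.61 -0.238 -0.482
v 3.33 -0.806 -0.552
v 3.551 -0.65 0.452
v 2.83 -0.082 0.522
v 3.499 -0.138 -0.693
v 3.72 0.019 0.311
v 3.148 0.472 -0.711
v 3.369 0.628 0.293
v 2.481 0.666 -0.594
v 2.702 0.822 0.41
v 1.889 0.33 -0.412
v 2.11 0.486 0.592
v 1.72 -0.339 -0.271
v 1.941 -0.182 0.733
v 2.071 -0.948 -0.253
v 2.292 -0.792 0.751
v 2.738 -1.142 -0.37
v 2.959 -0.986 0.634
f 2 1 5
f 2 5 3
f 3 5 6
f 3 6 4
f 5 1 7
f 5 7 6
f 6 7 8
f 6 8 4
f 7 1 9
f 7 9 8
f 8 9 10
f 8 10 4
f 9 1 11
f 9 11 10
f 10 11 12
f 10 12 4
f 11 1 13
f 11 13 12
f 12 13 14
f 12 14 4
f 13 1 15
f 13 15 14
f 14 15 16
f 14 16 4
f 15 1 17
f 15 17 16
f 16 17 18
f 16 18 4
f 17 1 19
f 17 19 18
f 18 19 20
f 18 20 4
f 19 1 21
f 19 21 20
f 20 21 22
f 20 22 4
f 21 1 23
f 21 23 22
f 22 23 24
f 22 24 4
f 23 1 2
f 23 2 24
f 24 2 3
f 24 3 4
f 26 25 29
f 26 29 27
f 27 29 30
f 27 30 28
f 29 25 31
f 29 31 30
f 30 31 32
f 30 32 28
f 31 25 33
f 31 33 32
f 32 33 34
f 32 34 28
f 33 25 35
f 33 35 34
f 34 35 36
f 34 36 28
f 35 25 37
f 35 37 36
f 36 37 38
f 36 38 28
f 37 25 39
f 37 39 38
f 38 39 40
f 38 40 28
f 39 25 41
f 39 41 40
f 40 41 42
f 40 42 28
f 41 25 26
f 41 26 42
f 42 26 27
f 42 27 28

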